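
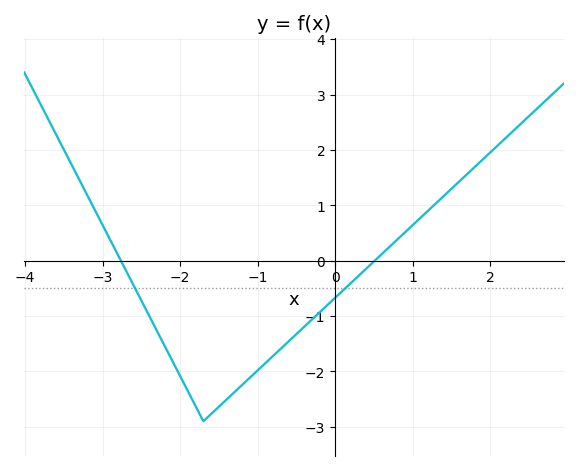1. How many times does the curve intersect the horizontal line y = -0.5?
2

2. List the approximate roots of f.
-2.8, 0.5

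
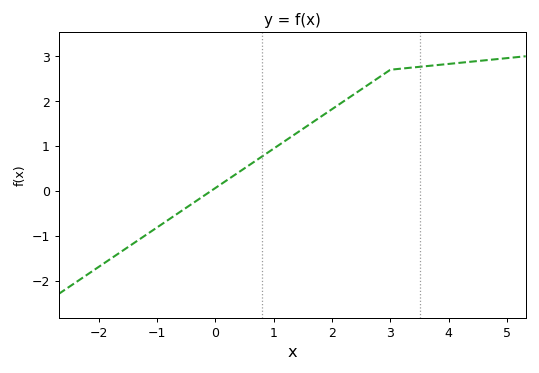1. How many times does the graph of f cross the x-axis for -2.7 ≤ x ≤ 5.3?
1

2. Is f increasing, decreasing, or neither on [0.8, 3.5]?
increasing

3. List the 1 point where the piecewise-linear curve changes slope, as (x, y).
(3, 2.7)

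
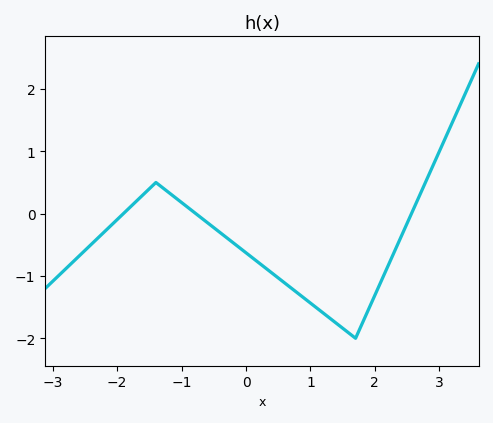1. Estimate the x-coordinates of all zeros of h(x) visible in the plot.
-1.9, -0.8, 2.6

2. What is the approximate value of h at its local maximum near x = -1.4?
0.5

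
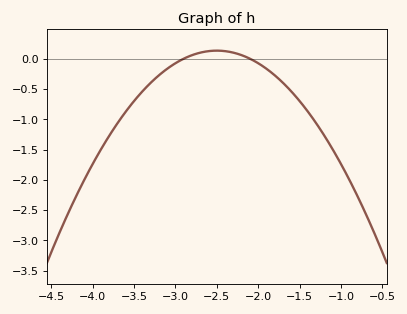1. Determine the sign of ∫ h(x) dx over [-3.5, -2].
negative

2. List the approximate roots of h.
-2.9, -2.1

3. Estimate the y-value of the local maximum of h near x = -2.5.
0.15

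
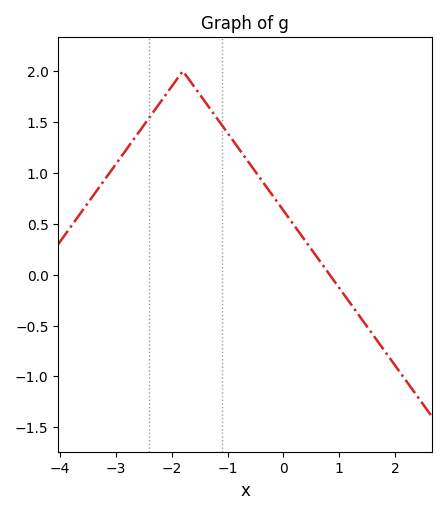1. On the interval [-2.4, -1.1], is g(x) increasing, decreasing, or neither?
neither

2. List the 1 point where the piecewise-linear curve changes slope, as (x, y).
(-1.8, 2)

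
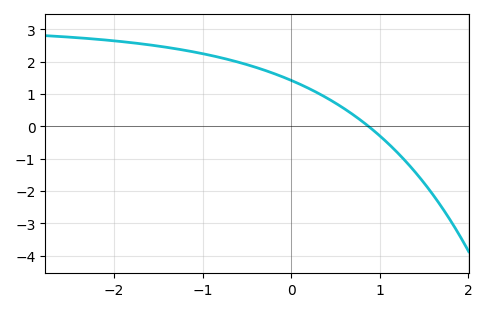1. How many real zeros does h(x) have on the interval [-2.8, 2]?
1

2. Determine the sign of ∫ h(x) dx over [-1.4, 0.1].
positive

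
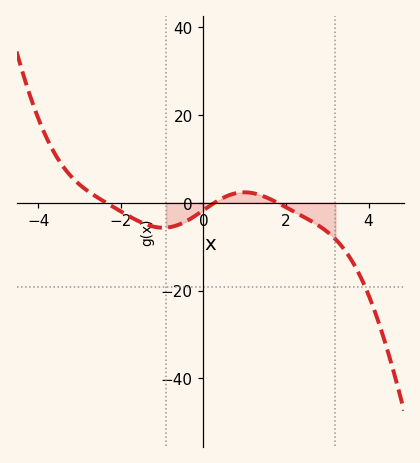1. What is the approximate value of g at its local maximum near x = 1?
2.35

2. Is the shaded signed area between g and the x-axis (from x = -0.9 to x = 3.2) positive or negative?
negative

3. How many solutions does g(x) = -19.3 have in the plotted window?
1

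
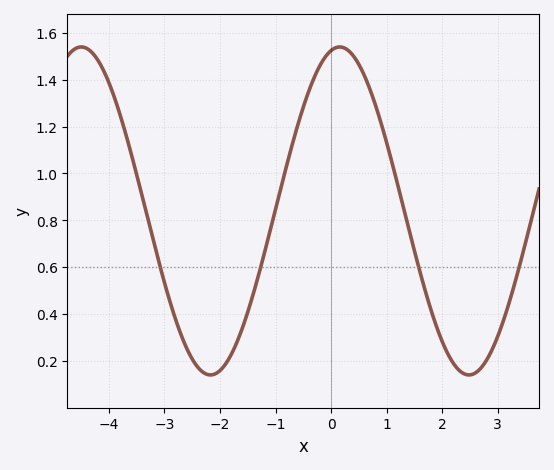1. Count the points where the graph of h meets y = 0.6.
4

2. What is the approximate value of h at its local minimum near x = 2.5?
0.14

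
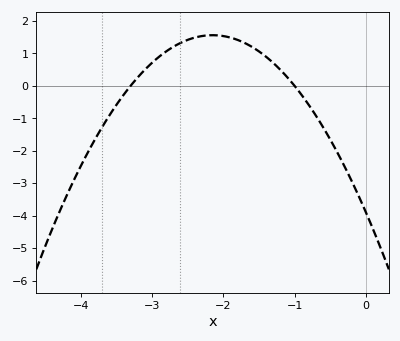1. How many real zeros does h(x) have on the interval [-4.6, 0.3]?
2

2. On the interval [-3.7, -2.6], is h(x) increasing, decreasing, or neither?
increasing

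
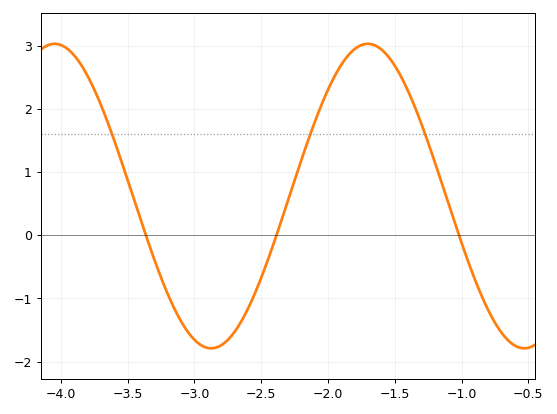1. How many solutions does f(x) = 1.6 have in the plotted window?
3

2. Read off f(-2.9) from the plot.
-1.78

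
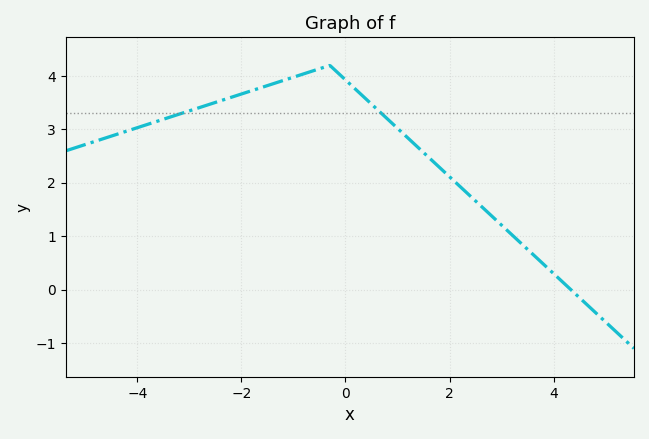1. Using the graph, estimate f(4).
0.3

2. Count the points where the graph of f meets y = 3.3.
2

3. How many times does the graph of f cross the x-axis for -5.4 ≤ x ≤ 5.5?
1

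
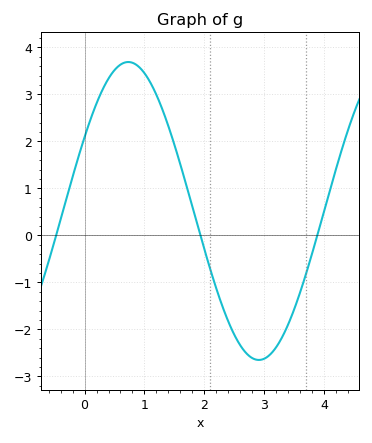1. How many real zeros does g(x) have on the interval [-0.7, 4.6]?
3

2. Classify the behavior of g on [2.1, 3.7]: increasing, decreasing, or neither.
neither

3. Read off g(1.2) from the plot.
3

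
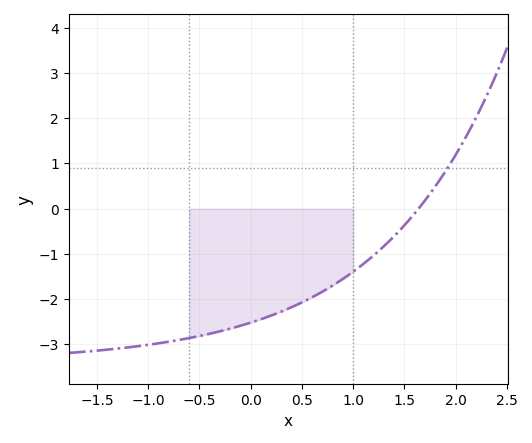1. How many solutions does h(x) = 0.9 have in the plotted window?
1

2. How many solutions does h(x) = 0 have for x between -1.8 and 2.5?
1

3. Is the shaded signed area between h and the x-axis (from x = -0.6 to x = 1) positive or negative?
negative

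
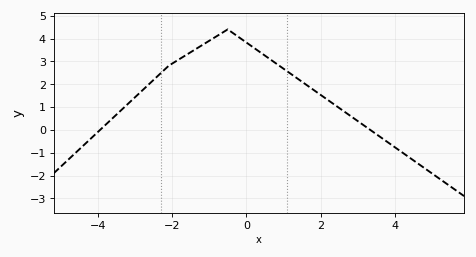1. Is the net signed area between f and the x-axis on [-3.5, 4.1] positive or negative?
positive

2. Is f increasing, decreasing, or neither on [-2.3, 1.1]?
neither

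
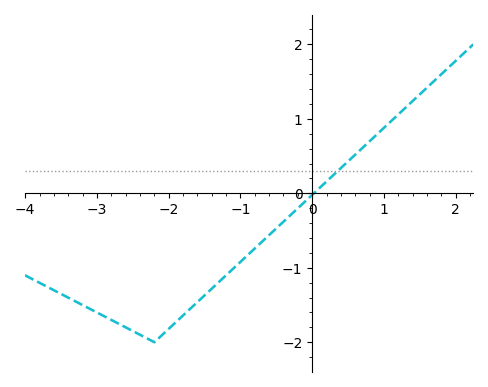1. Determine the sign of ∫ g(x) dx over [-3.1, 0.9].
negative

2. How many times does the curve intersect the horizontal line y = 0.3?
1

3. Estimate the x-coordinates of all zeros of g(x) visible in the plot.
0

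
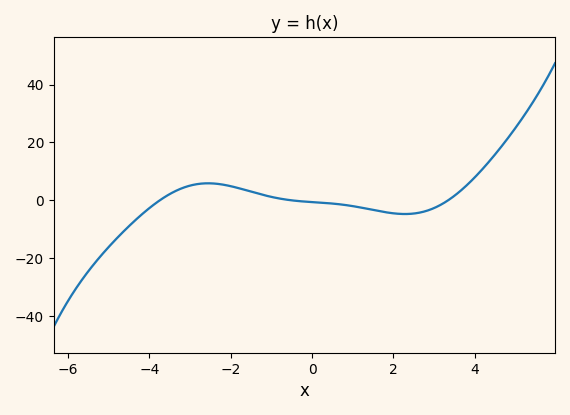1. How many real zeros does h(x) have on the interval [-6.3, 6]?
3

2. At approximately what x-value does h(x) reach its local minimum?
2.28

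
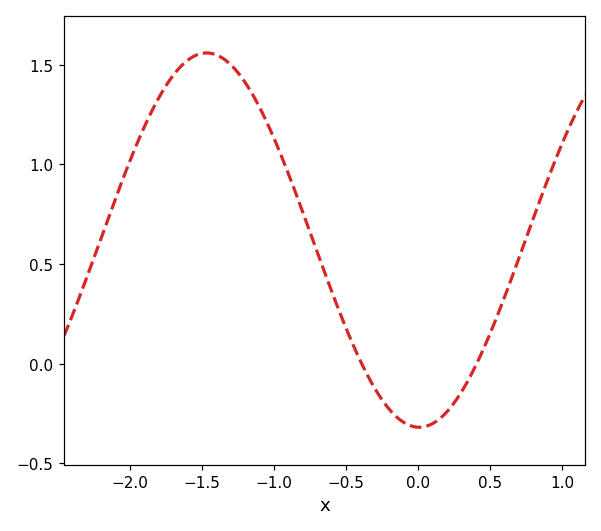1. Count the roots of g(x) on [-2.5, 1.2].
2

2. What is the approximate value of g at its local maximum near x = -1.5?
1.55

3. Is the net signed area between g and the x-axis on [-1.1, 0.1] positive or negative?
positive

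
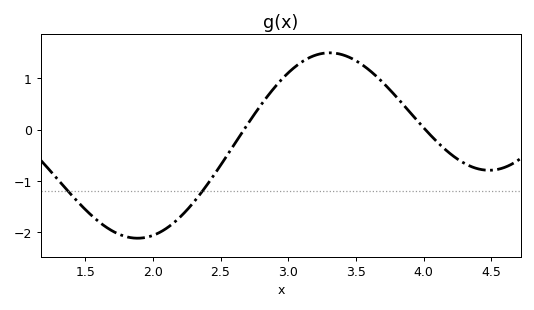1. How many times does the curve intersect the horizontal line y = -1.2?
2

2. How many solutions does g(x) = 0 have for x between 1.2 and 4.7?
2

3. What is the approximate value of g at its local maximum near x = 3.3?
1.5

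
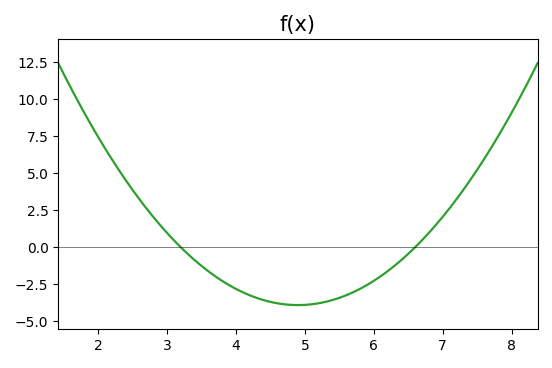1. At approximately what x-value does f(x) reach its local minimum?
4.9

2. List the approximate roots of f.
3.2, 6.6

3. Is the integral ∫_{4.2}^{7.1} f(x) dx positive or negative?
negative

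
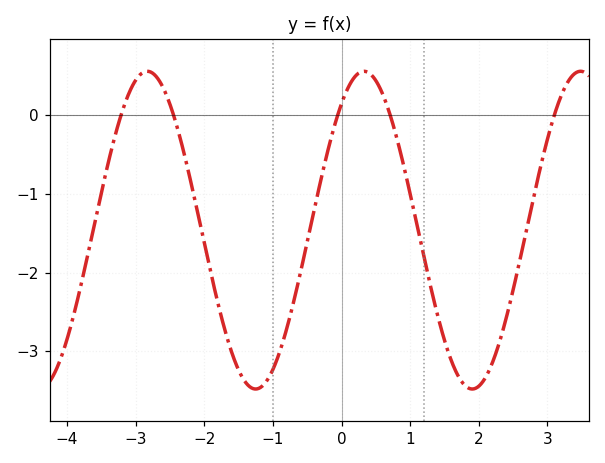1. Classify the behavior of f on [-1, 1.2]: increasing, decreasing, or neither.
neither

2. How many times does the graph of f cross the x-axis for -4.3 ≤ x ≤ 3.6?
5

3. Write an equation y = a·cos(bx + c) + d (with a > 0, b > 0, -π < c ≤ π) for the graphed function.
y = 2.02cos(2x - 0.65) - 1.46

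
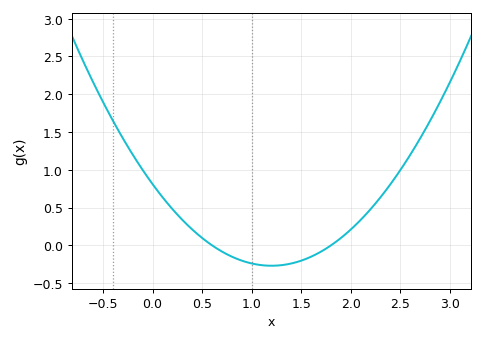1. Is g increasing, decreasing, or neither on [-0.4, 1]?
decreasing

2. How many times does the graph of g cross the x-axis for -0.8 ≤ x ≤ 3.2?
2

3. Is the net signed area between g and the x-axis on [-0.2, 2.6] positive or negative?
positive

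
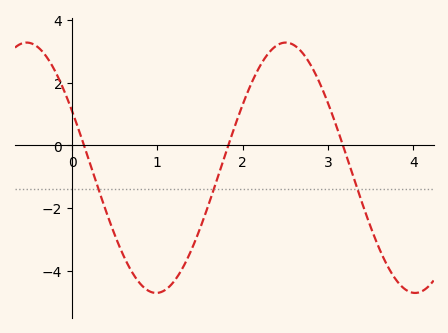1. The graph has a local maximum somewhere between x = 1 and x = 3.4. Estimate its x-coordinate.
2.5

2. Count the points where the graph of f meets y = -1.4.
3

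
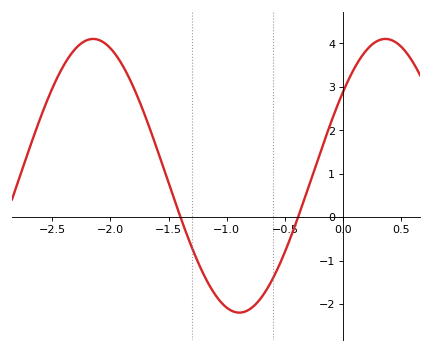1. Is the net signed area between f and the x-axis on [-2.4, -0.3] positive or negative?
positive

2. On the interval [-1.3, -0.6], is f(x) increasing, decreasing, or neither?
neither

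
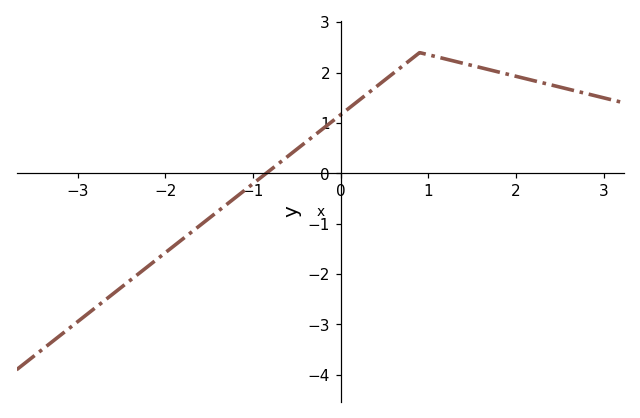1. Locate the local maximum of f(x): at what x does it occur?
0.9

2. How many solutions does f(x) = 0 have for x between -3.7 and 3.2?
1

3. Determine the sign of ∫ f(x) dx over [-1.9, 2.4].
positive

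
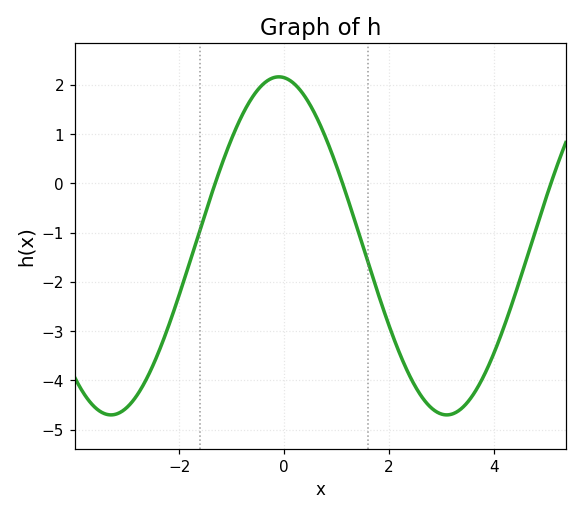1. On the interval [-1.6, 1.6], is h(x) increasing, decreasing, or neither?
neither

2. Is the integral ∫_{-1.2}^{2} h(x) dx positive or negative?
positive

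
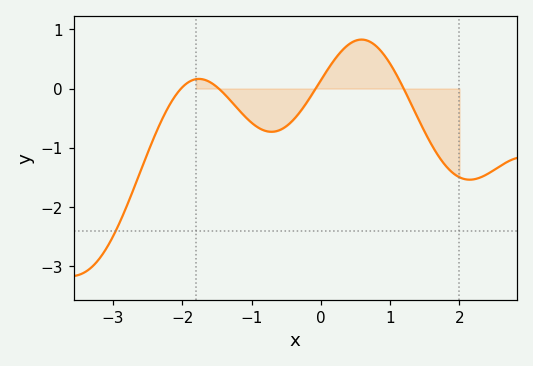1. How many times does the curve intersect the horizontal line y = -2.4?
1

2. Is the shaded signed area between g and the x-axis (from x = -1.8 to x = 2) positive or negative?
negative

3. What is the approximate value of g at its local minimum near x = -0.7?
-0.73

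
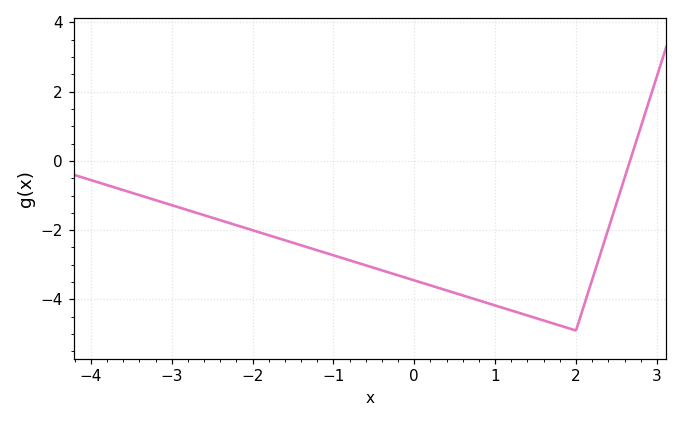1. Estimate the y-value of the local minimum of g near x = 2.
-4.9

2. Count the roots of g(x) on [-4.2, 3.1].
1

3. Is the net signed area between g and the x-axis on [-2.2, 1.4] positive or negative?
negative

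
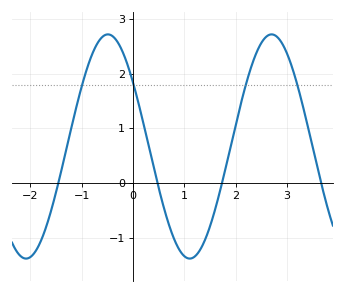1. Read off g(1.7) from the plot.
-0.135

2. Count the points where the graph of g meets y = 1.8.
4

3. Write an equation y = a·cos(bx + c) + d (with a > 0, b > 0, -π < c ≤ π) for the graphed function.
y = 2.05cos(1.97x + 0.96) + 0.67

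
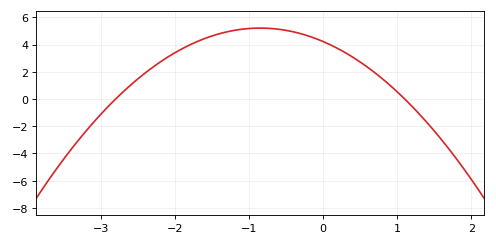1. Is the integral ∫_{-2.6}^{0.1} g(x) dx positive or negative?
positive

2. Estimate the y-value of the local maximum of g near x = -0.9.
5.2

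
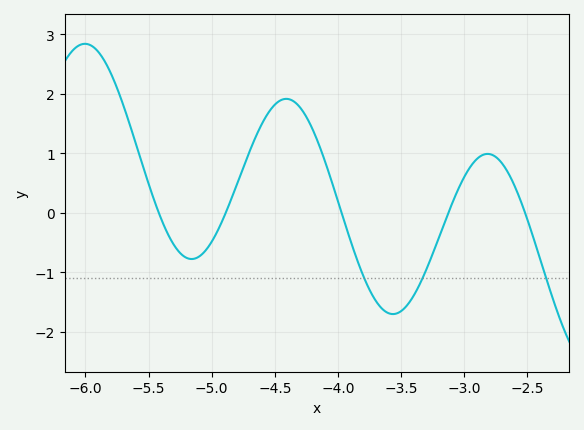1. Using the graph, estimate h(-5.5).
0.49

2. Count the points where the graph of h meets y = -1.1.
3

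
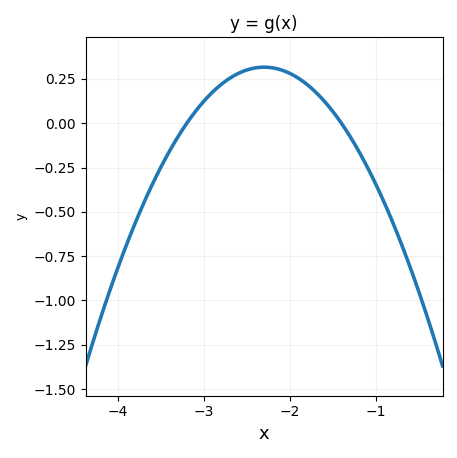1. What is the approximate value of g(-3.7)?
-0.44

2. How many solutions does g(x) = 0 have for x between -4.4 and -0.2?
2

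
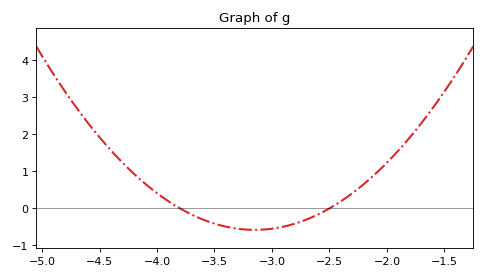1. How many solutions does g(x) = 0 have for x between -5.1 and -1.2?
2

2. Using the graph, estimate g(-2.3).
0.4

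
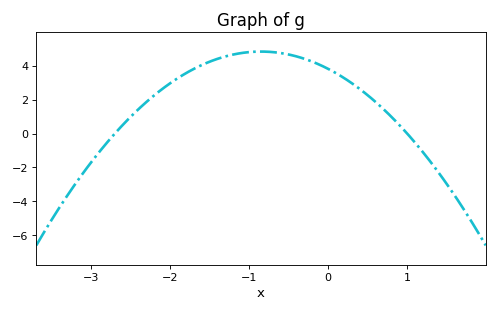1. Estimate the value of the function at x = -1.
4.79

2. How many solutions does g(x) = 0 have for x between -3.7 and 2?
2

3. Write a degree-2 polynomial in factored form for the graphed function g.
y = -1.41(x + 2.7)(x - 1)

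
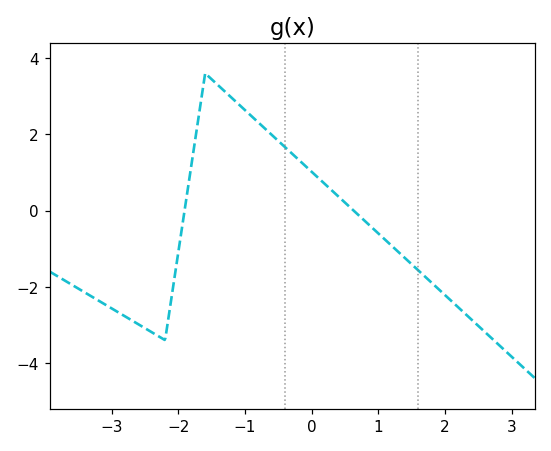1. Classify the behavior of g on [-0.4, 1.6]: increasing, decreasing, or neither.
decreasing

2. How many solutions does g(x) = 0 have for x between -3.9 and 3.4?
2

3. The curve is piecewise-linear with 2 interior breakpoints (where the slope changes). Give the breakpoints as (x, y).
(-2.2, -3.4); (-1.6, 3.6)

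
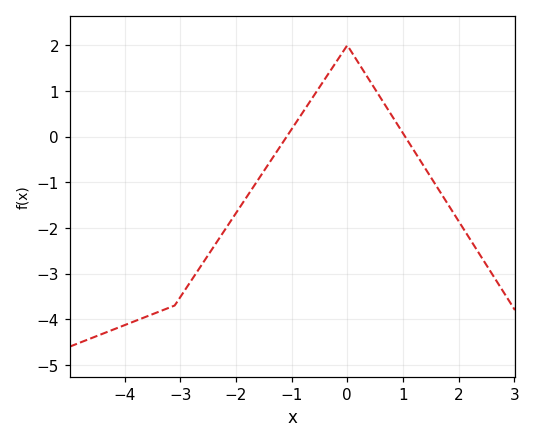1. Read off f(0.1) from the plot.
1.81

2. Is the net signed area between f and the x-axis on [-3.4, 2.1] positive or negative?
negative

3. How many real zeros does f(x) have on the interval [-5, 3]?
2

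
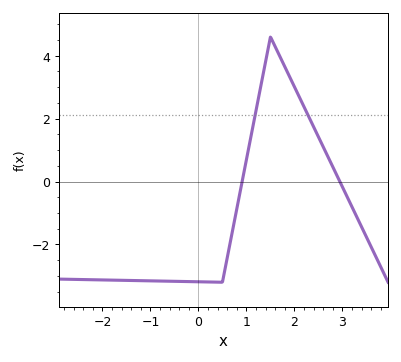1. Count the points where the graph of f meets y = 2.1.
2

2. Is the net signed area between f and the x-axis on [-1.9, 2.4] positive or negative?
negative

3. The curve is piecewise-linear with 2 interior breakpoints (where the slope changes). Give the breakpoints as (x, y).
(0.5, -3.2); (1.5, 4.6)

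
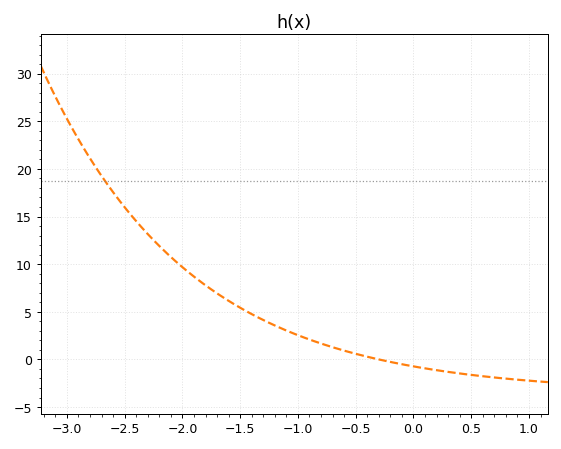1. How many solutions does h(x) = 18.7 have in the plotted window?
1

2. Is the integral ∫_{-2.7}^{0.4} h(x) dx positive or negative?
positive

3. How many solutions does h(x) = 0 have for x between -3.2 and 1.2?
1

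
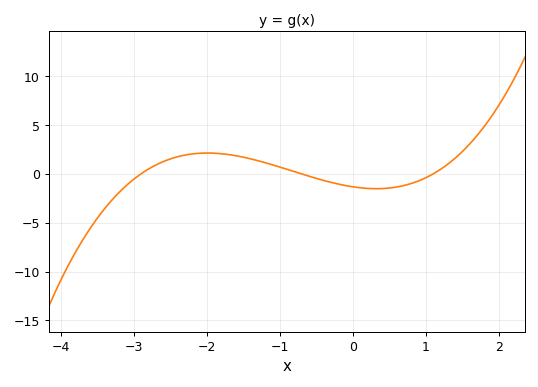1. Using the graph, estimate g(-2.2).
2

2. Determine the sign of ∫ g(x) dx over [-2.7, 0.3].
positive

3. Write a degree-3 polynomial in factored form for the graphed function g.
y = 0.59(x + 2.9)(x + 0.7)(x - 1.1)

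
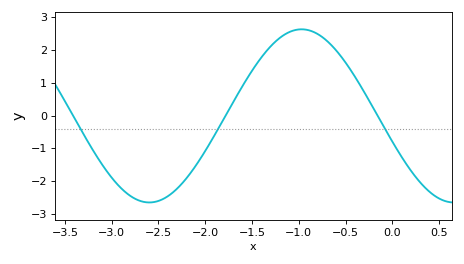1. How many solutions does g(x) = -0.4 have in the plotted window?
3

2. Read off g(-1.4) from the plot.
1.77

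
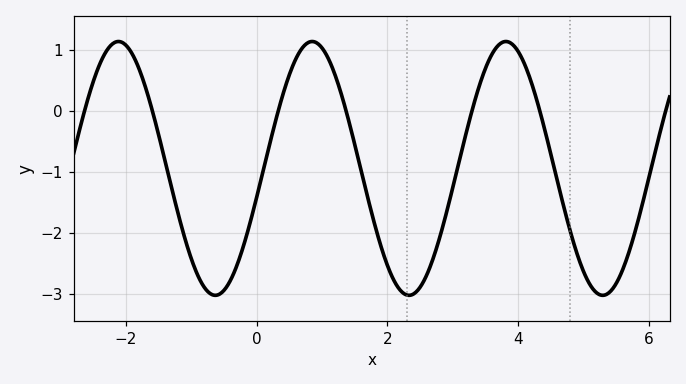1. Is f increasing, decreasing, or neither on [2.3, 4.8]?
neither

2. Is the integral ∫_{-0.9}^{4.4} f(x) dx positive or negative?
negative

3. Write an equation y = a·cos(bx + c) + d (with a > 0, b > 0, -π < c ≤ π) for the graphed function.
y = 2.08cos(2.12x - 1.8) - 0.94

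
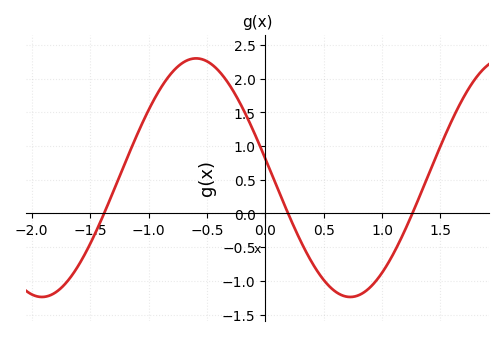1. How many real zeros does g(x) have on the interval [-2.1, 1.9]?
3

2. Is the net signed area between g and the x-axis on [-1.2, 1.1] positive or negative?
positive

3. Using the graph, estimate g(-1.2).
0.75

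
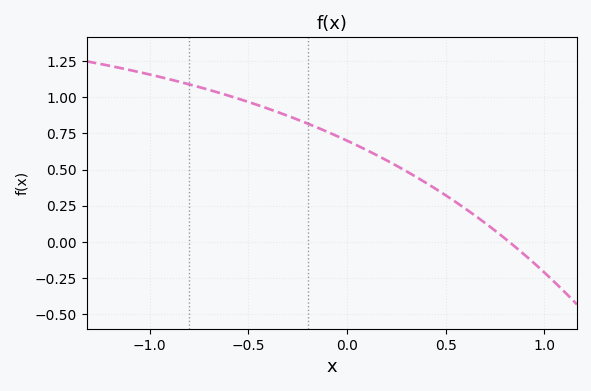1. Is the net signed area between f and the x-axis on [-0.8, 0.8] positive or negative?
positive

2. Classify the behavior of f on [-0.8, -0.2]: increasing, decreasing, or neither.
decreasing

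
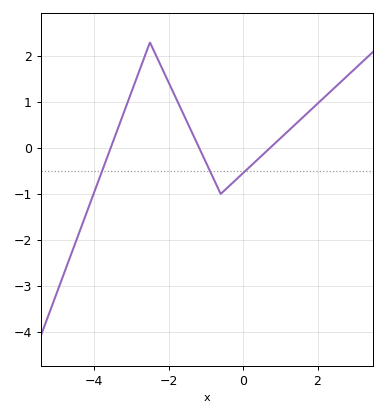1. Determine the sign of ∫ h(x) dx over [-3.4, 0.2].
positive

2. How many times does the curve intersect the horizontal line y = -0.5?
3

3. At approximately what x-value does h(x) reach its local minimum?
-0.6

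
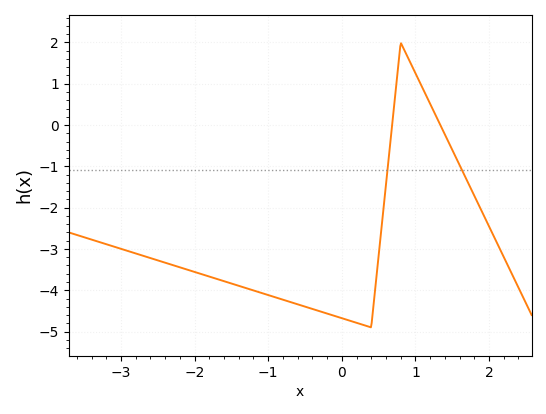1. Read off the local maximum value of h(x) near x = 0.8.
2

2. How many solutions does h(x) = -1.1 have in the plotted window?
2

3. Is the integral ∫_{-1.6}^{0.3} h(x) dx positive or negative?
negative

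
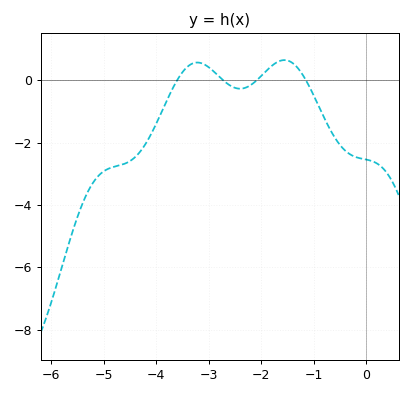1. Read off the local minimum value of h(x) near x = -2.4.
-0.2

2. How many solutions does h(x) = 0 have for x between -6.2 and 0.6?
4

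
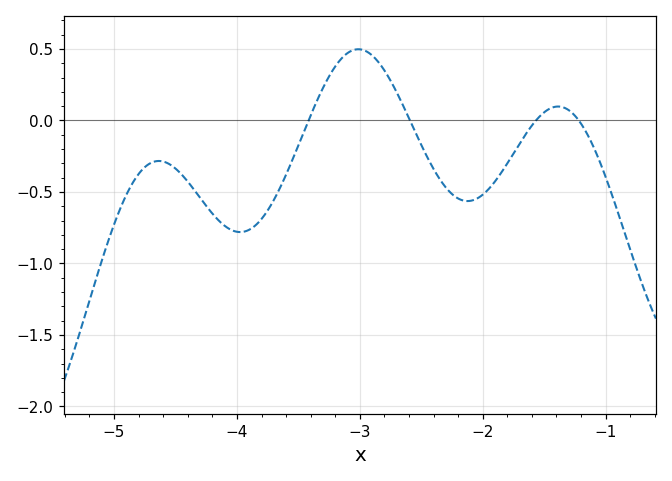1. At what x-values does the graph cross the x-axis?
-3.42, -2.59, -1.57, -1.22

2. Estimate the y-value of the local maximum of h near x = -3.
0.498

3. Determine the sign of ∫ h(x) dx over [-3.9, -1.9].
negative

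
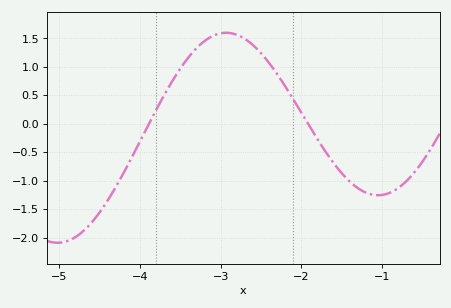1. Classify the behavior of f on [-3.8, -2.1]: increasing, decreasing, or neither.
neither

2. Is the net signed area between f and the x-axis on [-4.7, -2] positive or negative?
positive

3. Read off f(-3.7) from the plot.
0.5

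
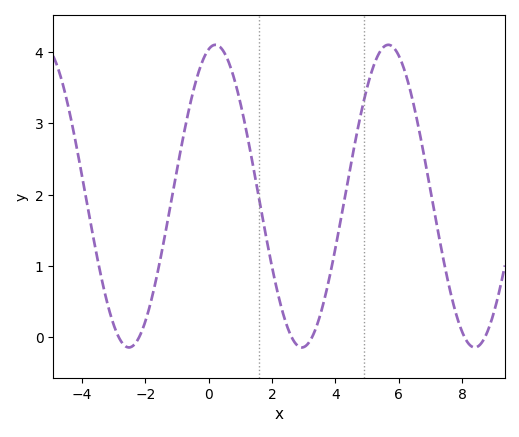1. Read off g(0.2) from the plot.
4.1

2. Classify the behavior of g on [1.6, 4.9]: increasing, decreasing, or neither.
neither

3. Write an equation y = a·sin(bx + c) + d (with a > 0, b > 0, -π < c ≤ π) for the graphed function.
y = 2.12sin(1.15x + 1.33) + 1.98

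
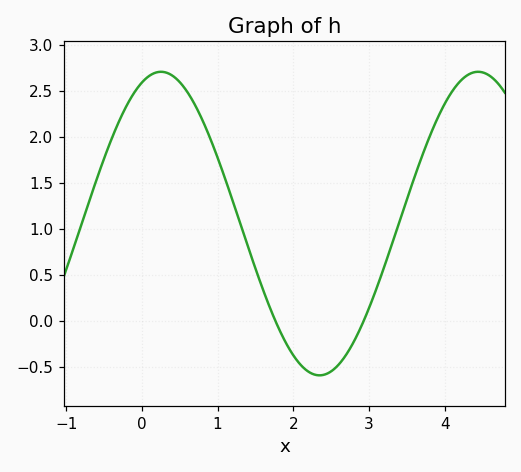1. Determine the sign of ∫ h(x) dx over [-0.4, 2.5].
positive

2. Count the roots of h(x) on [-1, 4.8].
2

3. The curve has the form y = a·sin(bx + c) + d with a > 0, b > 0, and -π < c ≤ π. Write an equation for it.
y = 1.65sin(1.5x + 1.19) + 1.06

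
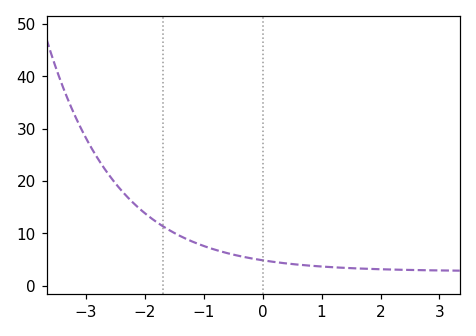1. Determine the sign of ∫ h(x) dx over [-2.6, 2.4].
positive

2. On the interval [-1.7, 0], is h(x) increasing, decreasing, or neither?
decreasing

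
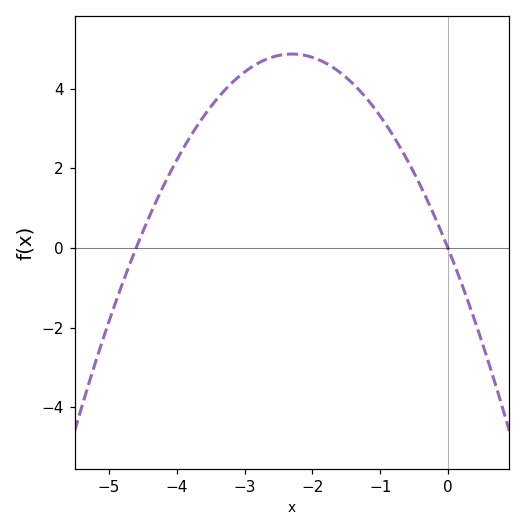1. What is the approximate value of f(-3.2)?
4.12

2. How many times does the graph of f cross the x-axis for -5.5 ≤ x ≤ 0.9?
2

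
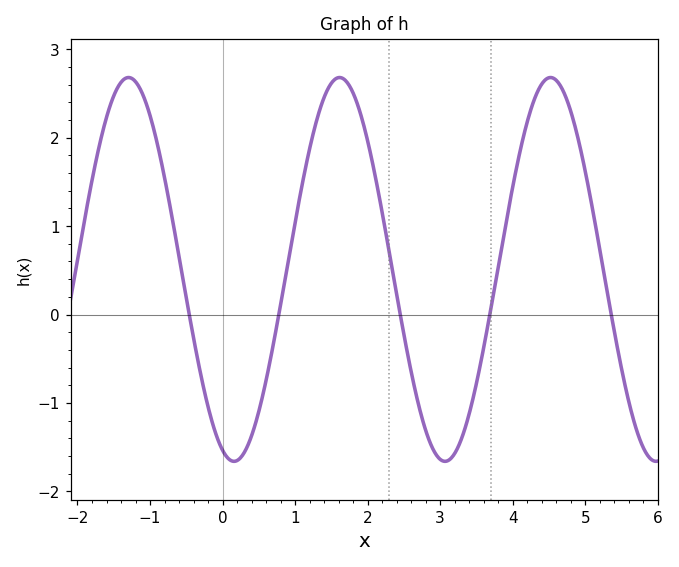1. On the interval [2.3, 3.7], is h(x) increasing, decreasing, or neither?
neither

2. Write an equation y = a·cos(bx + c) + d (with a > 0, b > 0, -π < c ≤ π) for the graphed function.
y = 2.17cos(2.2x + 2.8) + 0.51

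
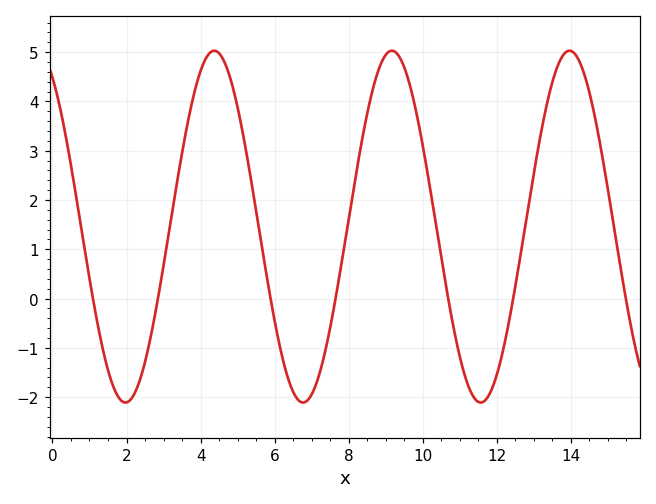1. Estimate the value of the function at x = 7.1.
-1.78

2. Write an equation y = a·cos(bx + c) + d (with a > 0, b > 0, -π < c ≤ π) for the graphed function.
y = 3.57cos(1.31x + 0.56) + 1.46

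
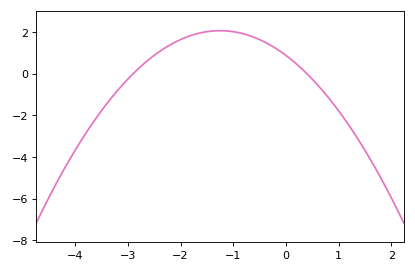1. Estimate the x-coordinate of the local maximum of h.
-1.25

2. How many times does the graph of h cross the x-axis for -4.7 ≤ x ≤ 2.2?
2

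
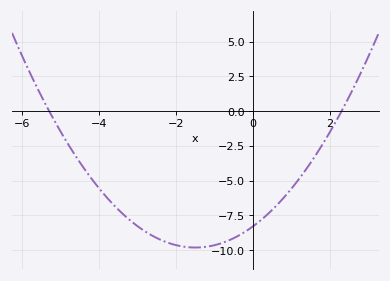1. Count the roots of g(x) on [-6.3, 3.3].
2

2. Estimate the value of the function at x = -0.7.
-9.4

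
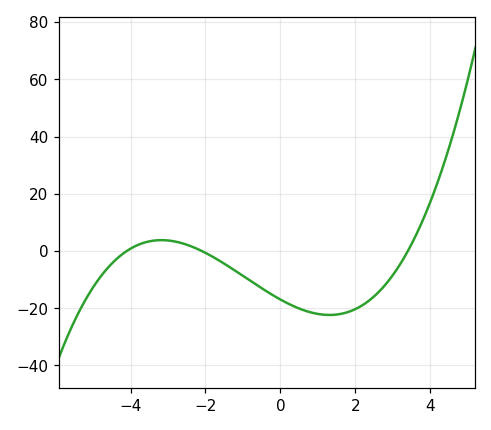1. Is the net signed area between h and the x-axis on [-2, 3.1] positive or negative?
negative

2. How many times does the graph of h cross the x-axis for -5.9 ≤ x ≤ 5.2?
3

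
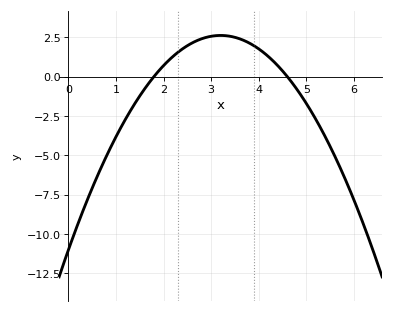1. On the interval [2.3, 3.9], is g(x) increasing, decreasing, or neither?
neither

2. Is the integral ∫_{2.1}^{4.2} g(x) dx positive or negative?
positive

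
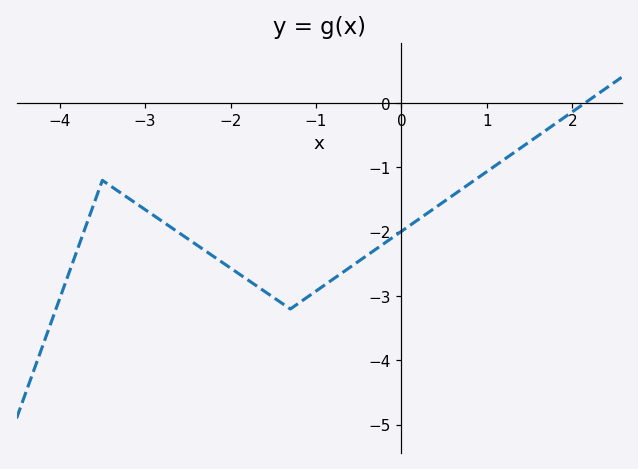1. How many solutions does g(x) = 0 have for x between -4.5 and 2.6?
1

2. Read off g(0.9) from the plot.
-1.16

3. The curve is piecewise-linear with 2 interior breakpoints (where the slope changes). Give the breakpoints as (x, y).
(-3.5, -1.2); (-1.3, -3.2)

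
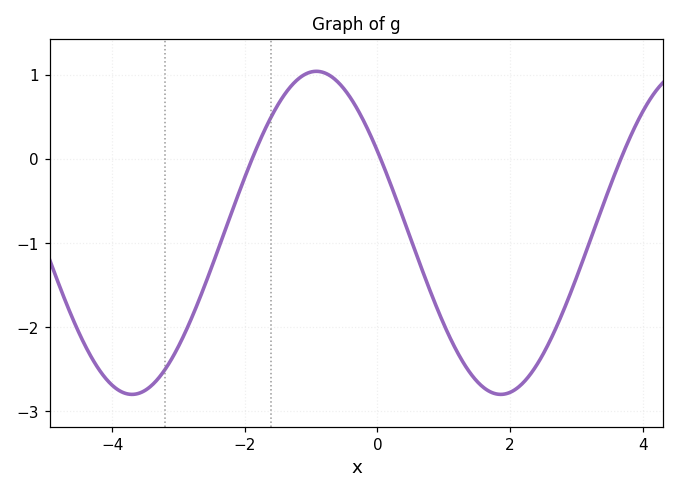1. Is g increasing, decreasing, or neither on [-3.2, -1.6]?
increasing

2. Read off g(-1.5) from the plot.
0.6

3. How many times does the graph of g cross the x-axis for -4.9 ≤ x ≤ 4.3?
3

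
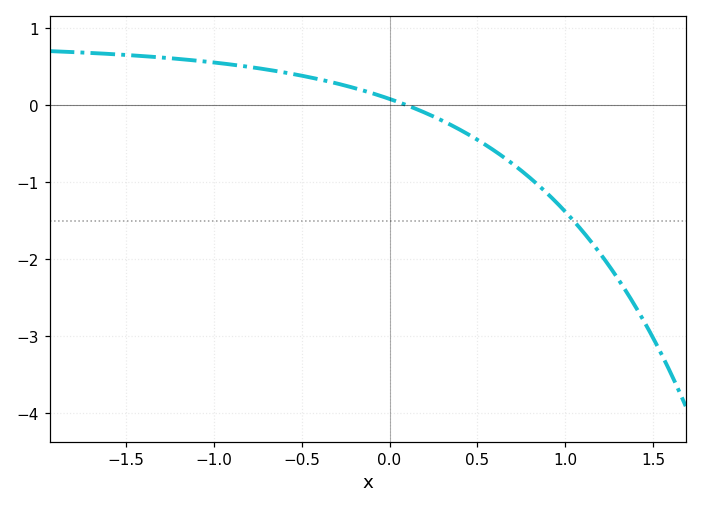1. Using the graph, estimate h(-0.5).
0.382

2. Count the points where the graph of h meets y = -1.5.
1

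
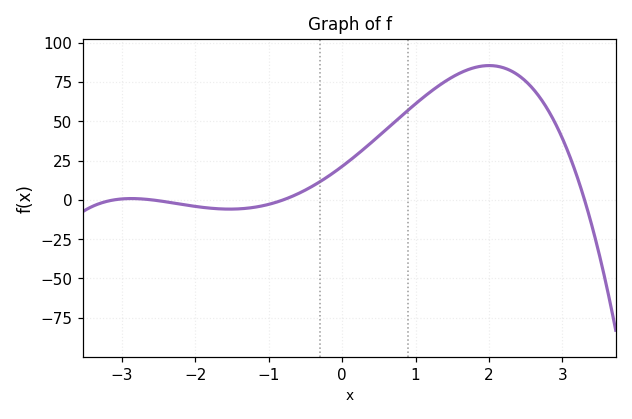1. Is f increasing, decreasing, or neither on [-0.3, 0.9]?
increasing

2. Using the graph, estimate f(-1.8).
-5.3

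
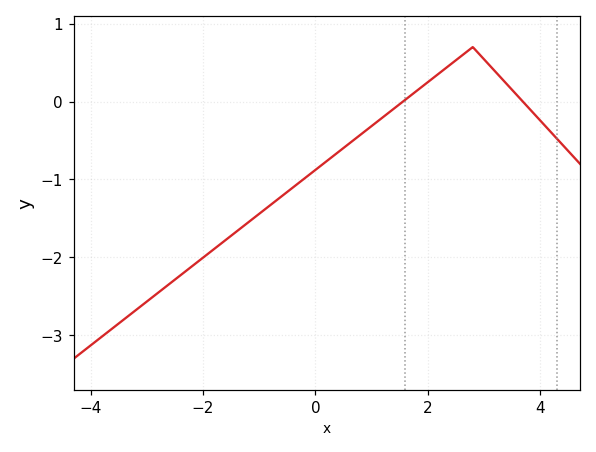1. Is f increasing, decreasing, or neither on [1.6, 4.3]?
neither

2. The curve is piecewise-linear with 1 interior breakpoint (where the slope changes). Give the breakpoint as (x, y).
(2.8, 0.7)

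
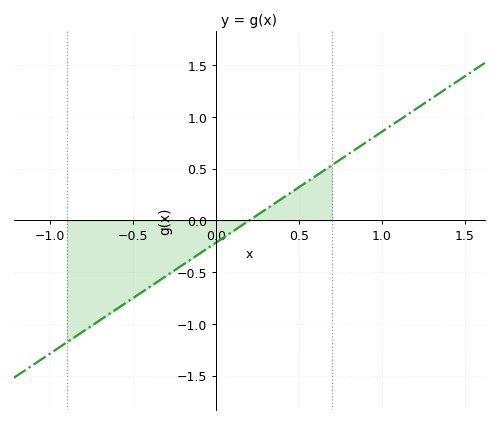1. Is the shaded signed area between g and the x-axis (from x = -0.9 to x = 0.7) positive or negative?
negative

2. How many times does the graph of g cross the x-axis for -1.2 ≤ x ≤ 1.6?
1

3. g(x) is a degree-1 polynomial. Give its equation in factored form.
y = 1.07(x - 0.2)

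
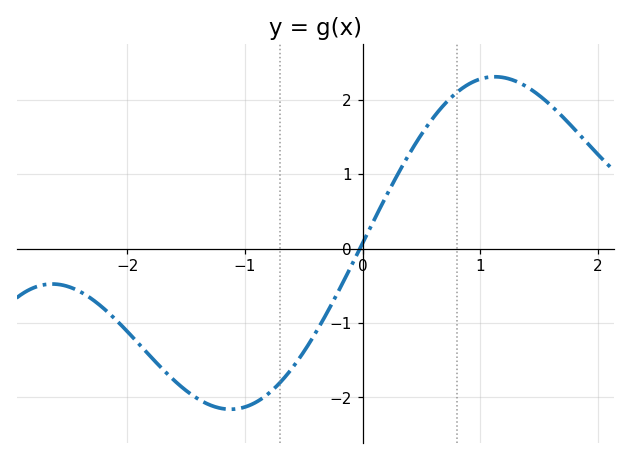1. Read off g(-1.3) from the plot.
-2.1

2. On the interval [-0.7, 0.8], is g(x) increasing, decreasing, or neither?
increasing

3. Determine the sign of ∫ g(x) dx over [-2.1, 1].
negative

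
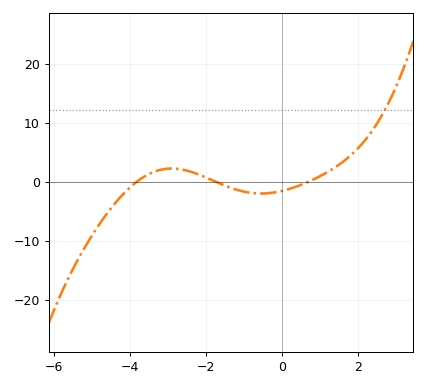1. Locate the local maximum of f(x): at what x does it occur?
-2.9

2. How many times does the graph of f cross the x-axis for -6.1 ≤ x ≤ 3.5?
3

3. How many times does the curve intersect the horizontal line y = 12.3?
1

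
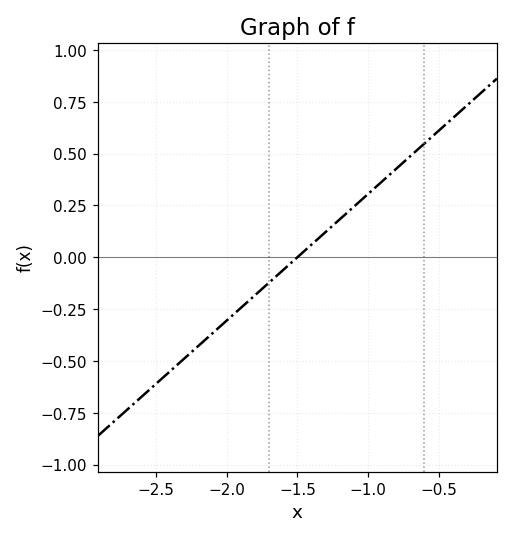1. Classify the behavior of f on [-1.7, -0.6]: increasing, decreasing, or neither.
increasing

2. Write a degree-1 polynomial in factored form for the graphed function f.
y = 0.61(x + 1.5)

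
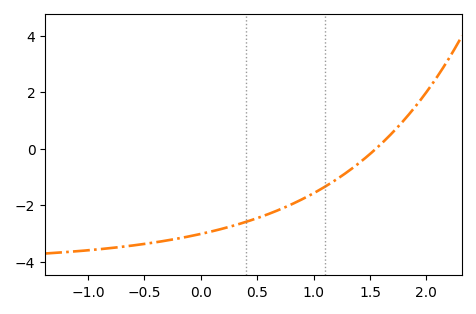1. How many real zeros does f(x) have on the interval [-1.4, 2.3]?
1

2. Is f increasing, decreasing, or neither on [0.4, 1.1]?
increasing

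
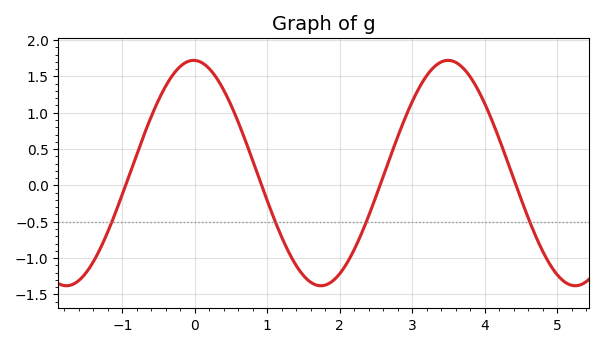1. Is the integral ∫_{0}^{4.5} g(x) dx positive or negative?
positive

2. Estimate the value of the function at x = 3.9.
1.35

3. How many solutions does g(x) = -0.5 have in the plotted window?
4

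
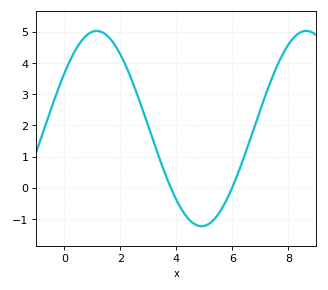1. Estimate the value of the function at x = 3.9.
-0.196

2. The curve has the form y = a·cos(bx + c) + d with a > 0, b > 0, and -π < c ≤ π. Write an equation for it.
y = 3.13cos(0.84x - 0.972) + 1.9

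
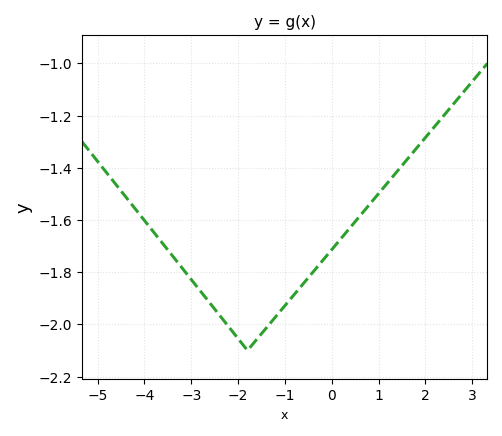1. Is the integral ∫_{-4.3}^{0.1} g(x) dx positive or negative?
negative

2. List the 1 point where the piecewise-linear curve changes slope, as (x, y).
(-1.8, -2.1)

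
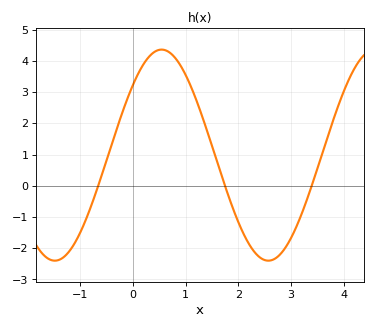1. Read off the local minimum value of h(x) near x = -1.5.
-2.4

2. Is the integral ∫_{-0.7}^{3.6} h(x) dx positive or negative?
positive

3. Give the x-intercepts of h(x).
-0.7, 1.7, 3.4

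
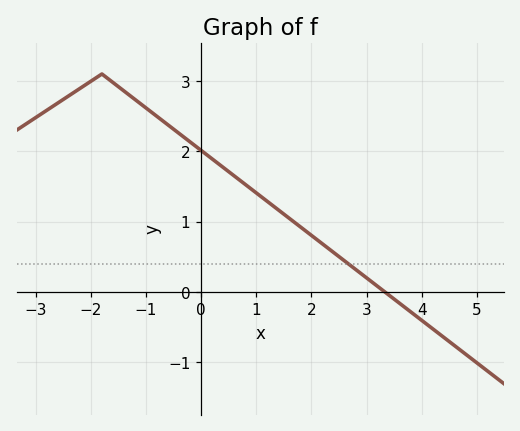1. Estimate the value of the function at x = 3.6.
-0.2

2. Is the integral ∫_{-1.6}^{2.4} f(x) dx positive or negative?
positive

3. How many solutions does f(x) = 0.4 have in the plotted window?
1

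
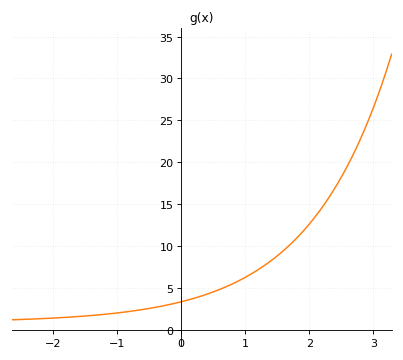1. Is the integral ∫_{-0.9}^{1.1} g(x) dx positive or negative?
positive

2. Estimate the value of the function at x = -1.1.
1.97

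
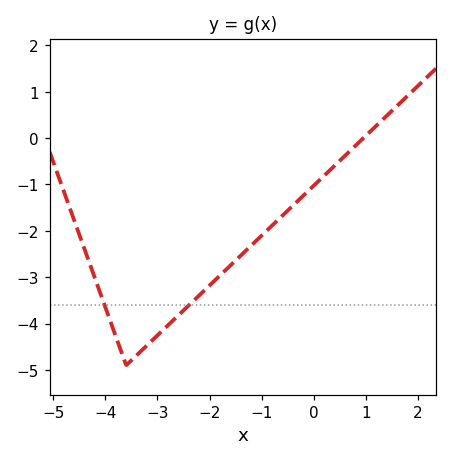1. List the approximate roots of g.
1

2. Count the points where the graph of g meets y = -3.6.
2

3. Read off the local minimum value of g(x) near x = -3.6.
-4.9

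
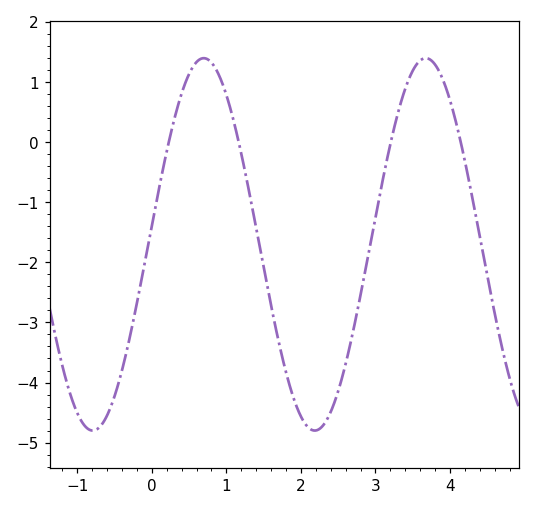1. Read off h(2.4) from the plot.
-4.5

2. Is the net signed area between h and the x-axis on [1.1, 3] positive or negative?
negative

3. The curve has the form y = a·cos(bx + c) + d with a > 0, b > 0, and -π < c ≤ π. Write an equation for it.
y = 3.1cos(2.1x - 1.5) - 1.7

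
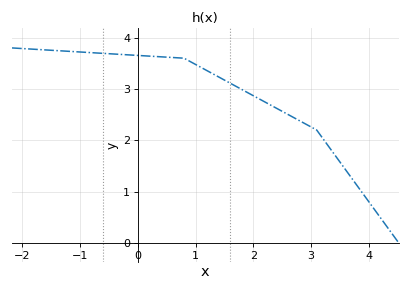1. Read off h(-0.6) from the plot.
3.69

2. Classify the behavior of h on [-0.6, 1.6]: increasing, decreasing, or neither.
decreasing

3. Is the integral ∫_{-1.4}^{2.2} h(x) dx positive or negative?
positive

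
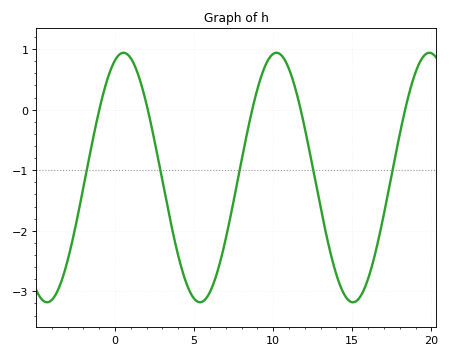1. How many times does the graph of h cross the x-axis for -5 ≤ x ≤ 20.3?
5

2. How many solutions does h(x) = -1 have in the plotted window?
5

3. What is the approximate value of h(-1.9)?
-1.15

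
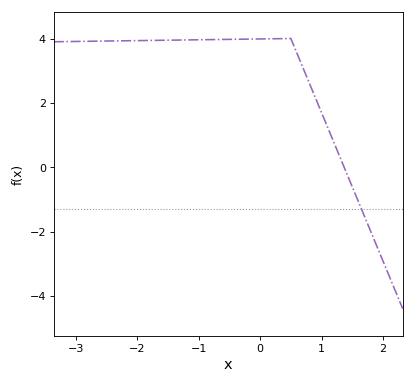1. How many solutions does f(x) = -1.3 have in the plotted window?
1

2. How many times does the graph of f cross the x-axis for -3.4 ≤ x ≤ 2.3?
1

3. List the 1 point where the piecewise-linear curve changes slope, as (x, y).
(0.5, 4)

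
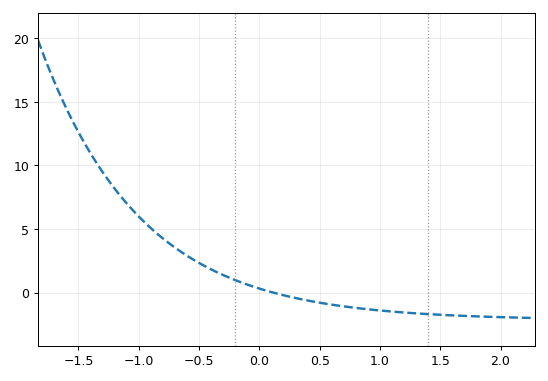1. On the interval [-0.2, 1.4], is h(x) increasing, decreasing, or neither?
decreasing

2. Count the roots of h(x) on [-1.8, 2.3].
1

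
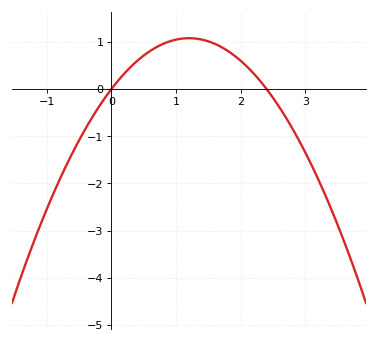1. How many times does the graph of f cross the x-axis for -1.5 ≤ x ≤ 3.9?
2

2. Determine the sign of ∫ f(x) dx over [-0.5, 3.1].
positive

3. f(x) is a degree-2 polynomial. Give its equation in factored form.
y = -0.75(x - 0)(x - 2.4)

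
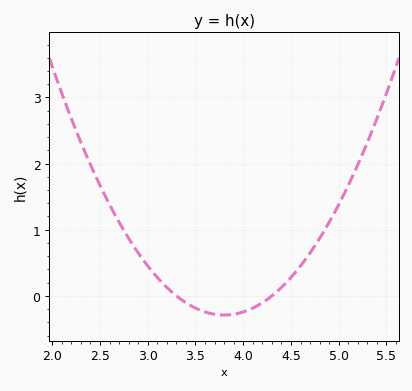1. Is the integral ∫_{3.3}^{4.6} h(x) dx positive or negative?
negative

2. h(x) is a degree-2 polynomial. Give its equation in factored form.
y = 1.16(x - 3.3)(x - 4.3)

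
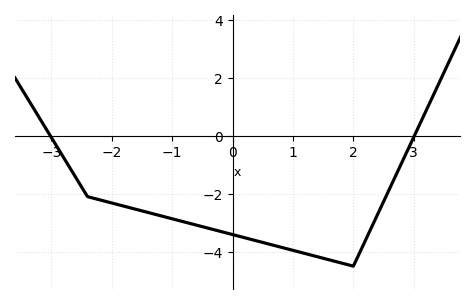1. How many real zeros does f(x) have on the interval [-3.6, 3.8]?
2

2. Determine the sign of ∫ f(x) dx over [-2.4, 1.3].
negative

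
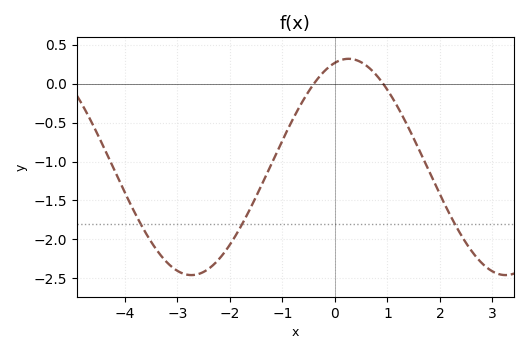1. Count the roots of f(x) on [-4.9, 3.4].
2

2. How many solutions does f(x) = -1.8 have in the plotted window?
3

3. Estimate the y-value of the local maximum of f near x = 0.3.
0.32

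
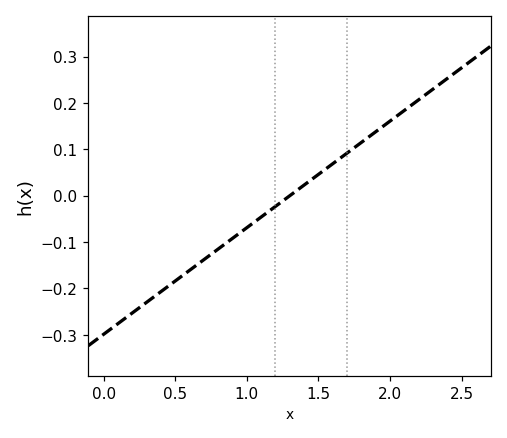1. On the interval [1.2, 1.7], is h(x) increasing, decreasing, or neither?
increasing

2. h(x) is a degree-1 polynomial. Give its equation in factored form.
y = 0.23(x - 1.3)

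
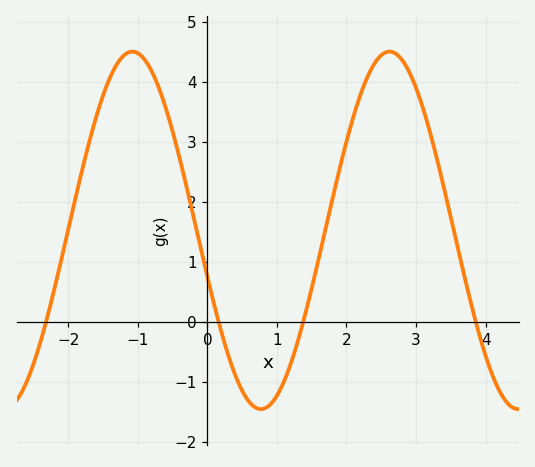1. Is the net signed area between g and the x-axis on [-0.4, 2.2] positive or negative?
positive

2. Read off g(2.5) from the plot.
4.4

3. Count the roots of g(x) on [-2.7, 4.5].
4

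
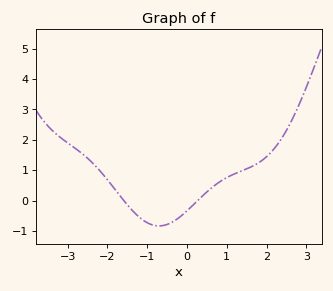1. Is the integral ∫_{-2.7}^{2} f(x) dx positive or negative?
positive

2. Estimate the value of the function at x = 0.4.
0.167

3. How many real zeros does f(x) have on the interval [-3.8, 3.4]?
2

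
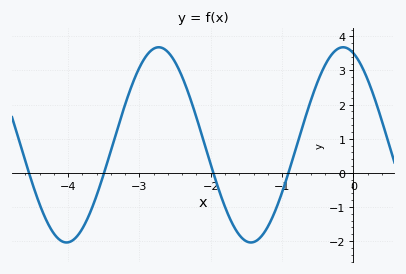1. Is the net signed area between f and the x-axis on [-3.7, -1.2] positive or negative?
positive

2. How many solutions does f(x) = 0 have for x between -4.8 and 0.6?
4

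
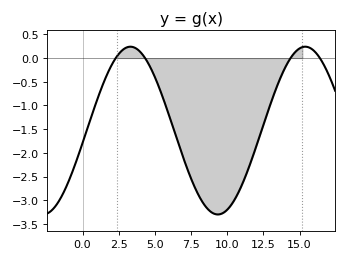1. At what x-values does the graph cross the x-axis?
2.5, 4.5, 14.5, 16.5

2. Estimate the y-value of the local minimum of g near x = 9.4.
-3.3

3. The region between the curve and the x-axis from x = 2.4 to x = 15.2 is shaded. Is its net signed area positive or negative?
negative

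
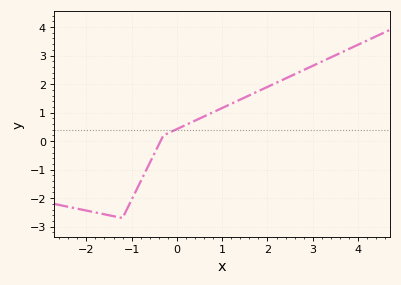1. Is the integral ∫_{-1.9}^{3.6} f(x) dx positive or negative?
positive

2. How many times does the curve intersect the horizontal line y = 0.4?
1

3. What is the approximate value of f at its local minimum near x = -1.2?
-2.7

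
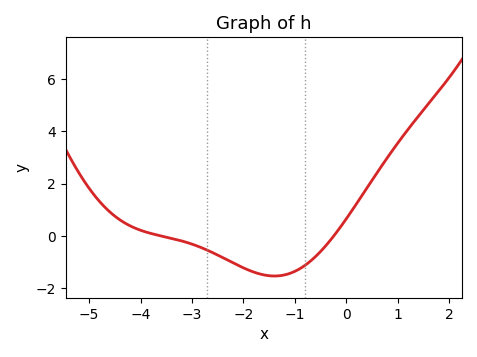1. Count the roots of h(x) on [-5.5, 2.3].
2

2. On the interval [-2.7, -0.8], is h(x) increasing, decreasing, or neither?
neither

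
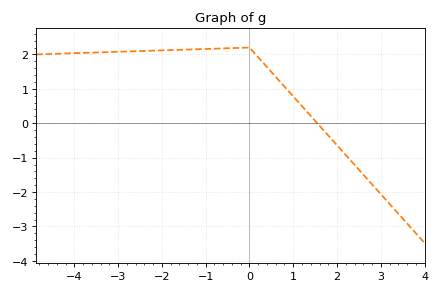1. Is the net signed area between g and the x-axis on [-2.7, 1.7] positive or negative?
positive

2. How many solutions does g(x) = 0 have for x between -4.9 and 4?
1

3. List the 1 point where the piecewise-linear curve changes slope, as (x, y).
(0, 2.2)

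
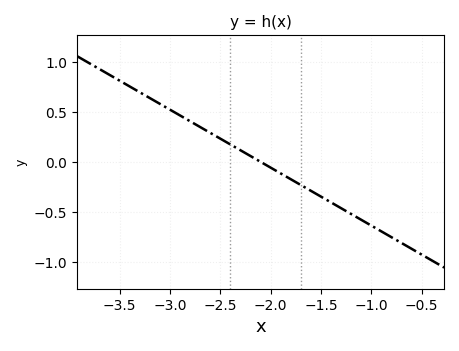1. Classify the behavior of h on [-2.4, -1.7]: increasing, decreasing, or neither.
decreasing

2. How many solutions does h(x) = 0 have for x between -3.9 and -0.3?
1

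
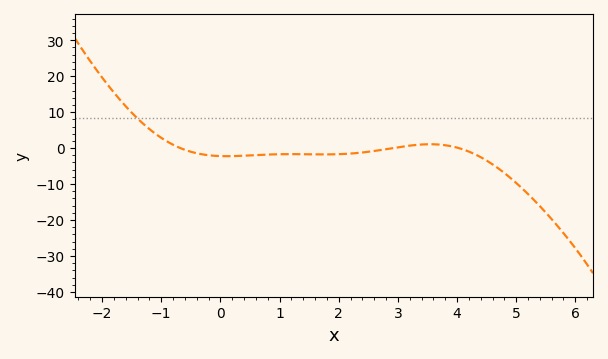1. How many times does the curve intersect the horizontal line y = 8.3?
1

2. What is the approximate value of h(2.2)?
-1.52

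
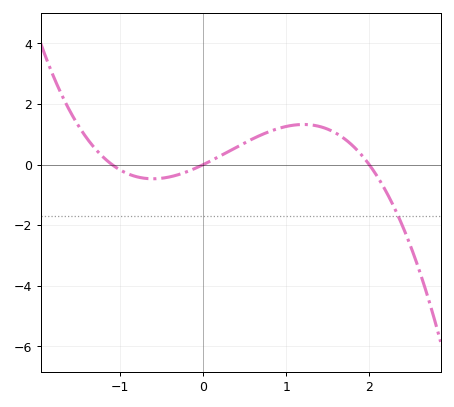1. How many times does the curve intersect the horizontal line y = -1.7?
1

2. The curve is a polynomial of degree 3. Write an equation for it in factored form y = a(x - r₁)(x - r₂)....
y = -0.6(x + 1.1)(x - 0)(x - 2)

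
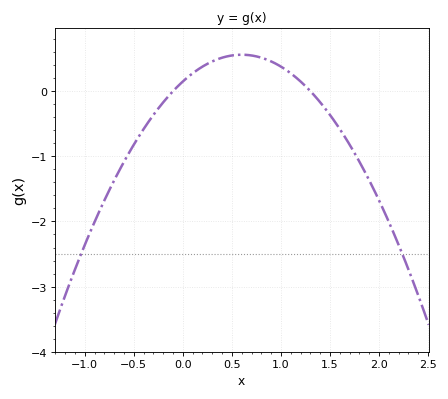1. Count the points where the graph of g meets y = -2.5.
2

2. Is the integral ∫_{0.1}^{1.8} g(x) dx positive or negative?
positive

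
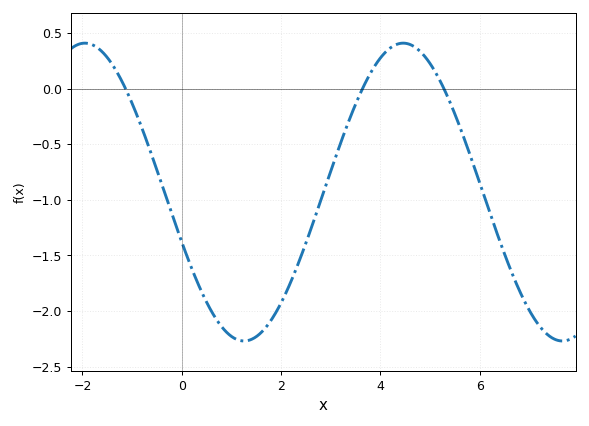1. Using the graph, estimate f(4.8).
0.35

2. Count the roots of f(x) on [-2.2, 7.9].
3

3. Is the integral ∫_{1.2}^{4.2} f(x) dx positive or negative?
negative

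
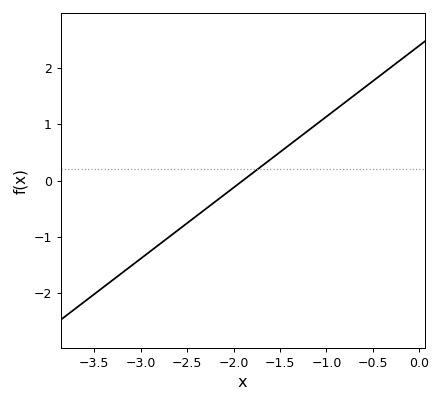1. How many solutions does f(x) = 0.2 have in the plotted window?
1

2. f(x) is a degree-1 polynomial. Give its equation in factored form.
y = 1.26(x + 1.9)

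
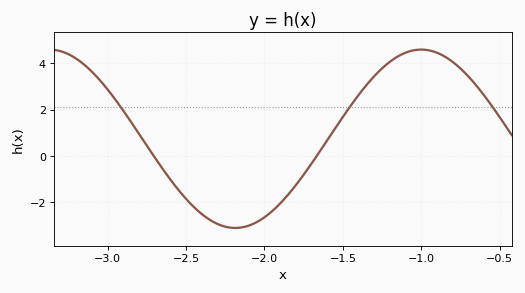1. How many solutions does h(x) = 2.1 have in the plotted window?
3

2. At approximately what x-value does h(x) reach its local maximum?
-1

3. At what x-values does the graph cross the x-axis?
-2.7, -1.65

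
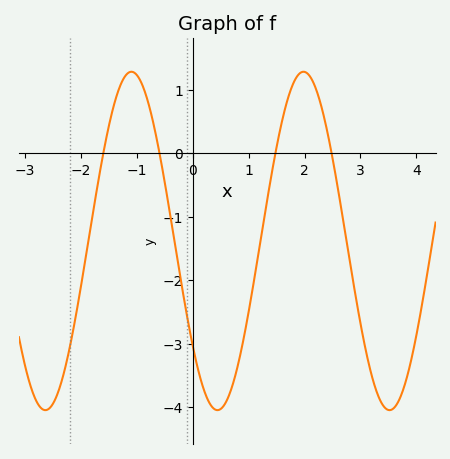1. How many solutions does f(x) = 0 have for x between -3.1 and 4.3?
4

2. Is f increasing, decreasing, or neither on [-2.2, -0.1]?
neither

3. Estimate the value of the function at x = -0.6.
0.023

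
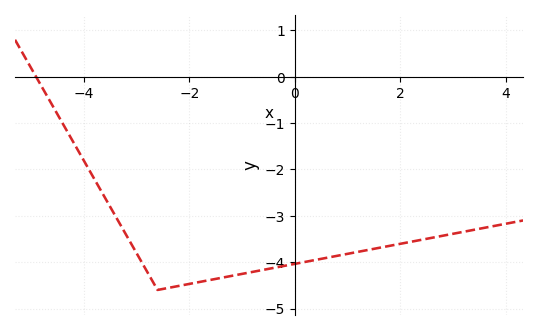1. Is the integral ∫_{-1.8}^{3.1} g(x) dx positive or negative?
negative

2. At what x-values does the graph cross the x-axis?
-4.9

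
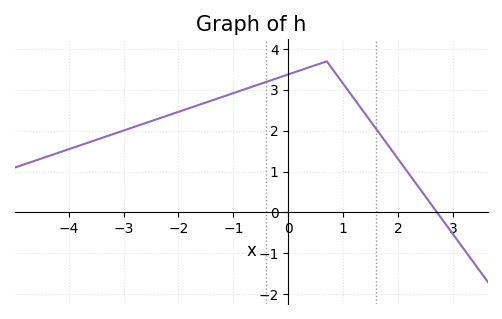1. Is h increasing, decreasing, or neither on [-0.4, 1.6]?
neither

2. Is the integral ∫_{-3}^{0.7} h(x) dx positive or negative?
positive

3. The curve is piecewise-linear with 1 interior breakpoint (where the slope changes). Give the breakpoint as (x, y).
(0.7, 3.7)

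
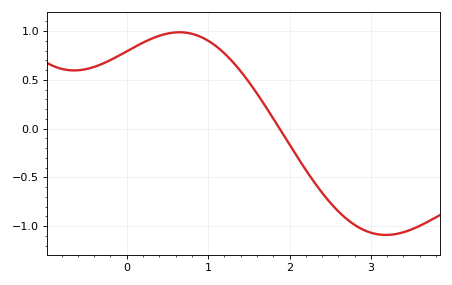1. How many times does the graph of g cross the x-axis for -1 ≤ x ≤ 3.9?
1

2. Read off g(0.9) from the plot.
0.944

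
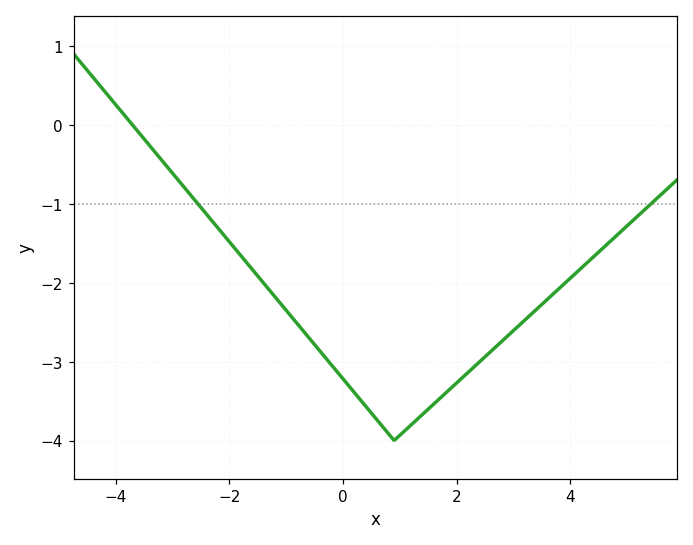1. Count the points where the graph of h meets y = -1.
2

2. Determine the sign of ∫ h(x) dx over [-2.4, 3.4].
negative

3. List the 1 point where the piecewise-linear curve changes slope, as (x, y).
(0.9, -4)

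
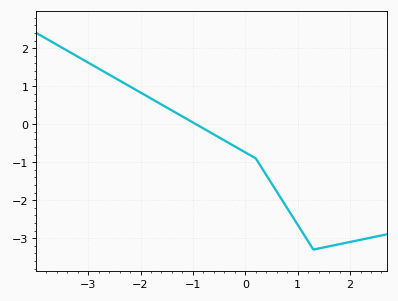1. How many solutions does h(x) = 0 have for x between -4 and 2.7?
1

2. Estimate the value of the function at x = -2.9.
1.5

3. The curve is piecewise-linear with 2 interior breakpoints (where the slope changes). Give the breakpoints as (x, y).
(0.2, -0.9); (1.3, -3.3)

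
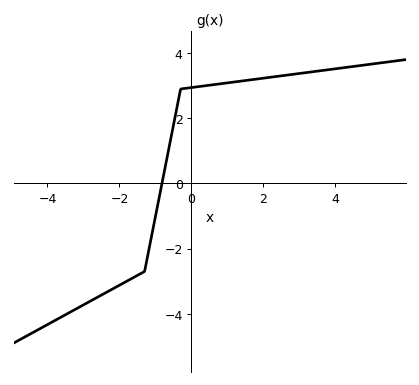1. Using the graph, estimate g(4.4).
3.58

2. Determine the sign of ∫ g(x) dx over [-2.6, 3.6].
positive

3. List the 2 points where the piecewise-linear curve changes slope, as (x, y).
(-1.3, -2.7); (-0.3, 2.9)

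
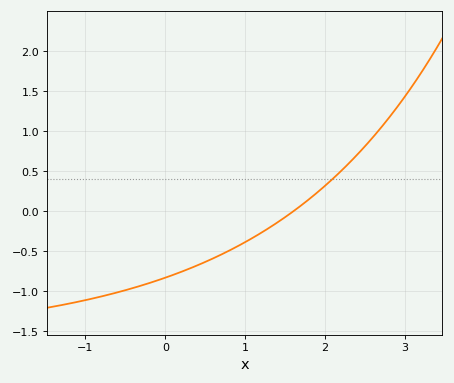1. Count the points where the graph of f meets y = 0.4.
1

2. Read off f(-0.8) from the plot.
-1.05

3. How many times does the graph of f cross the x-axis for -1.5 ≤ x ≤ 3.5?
1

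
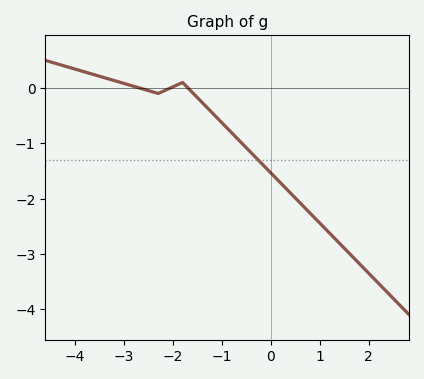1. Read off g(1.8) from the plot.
-3.17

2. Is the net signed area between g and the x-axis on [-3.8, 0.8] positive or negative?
negative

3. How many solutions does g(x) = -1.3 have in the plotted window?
1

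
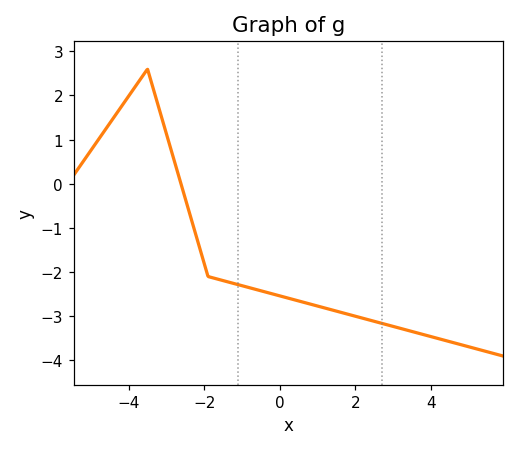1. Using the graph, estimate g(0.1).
-2.6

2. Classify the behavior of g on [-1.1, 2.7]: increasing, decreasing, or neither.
decreasing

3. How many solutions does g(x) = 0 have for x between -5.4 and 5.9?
1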